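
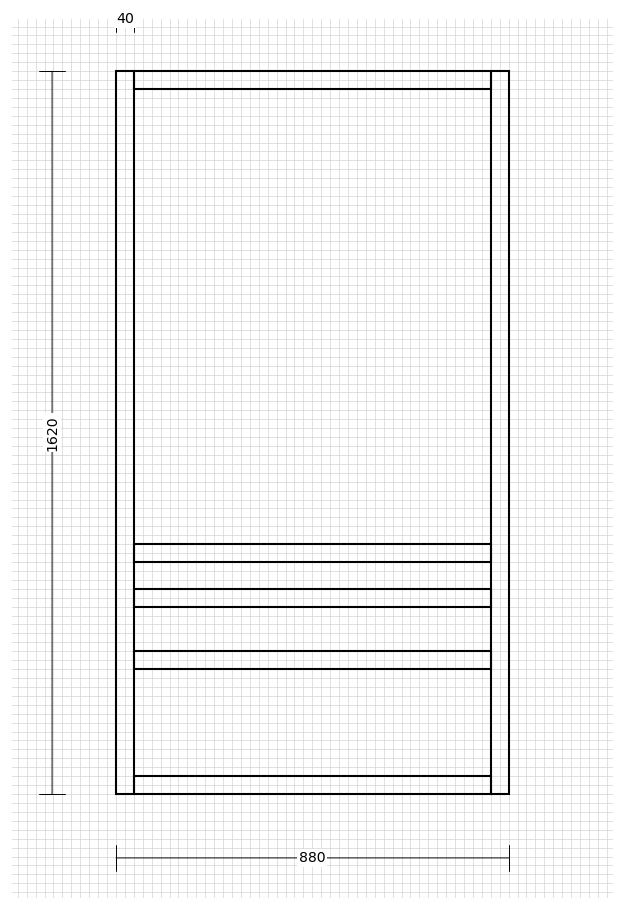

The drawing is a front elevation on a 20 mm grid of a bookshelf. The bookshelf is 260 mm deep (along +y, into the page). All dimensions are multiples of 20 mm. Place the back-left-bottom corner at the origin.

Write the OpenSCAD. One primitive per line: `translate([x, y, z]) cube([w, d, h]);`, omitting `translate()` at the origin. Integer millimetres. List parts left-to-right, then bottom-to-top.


cube([40, 260, 1620]);
translate([40, 0, 0]) cube([800, 260, 40]);
translate([40, 0, 280]) cube([800, 260, 40]);
translate([40, 0, 420]) cube([800, 260, 40]);
translate([40, 0, 520]) cube([800, 260, 40]);
translate([40, 0, 1580]) cube([800, 260, 40]);
translate([840, 0, 0]) cube([40, 260, 1620]);


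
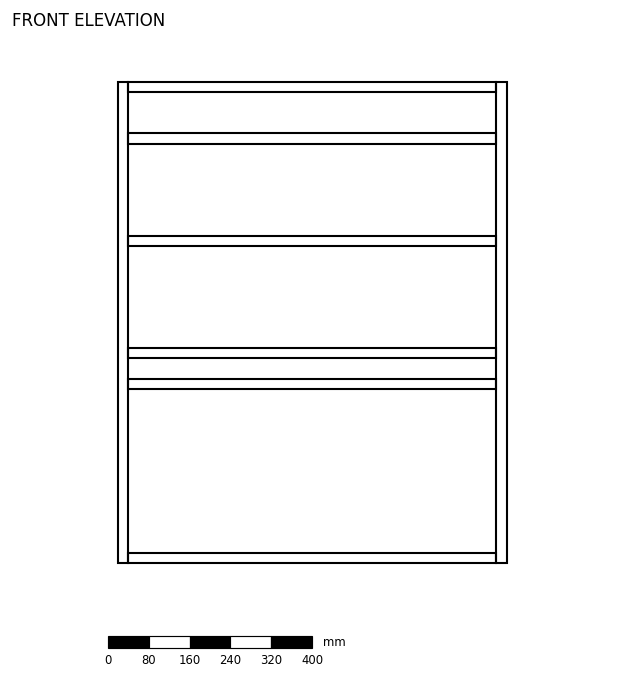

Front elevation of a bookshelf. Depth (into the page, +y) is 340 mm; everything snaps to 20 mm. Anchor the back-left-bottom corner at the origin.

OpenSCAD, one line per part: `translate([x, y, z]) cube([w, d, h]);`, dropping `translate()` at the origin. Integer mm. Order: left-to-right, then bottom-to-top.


cube([20, 340, 940]);
translate([20, 0, 0]) cube([720, 340, 20]);
translate([20, 0, 340]) cube([720, 340, 20]);
translate([20, 0, 400]) cube([720, 340, 20]);
translate([20, 0, 620]) cube([720, 340, 20]);
translate([20, 0, 820]) cube([720, 340, 20]);
translate([20, 0, 920]) cube([720, 340, 20]);
translate([740, 0, 0]) cube([20, 340, 940]);


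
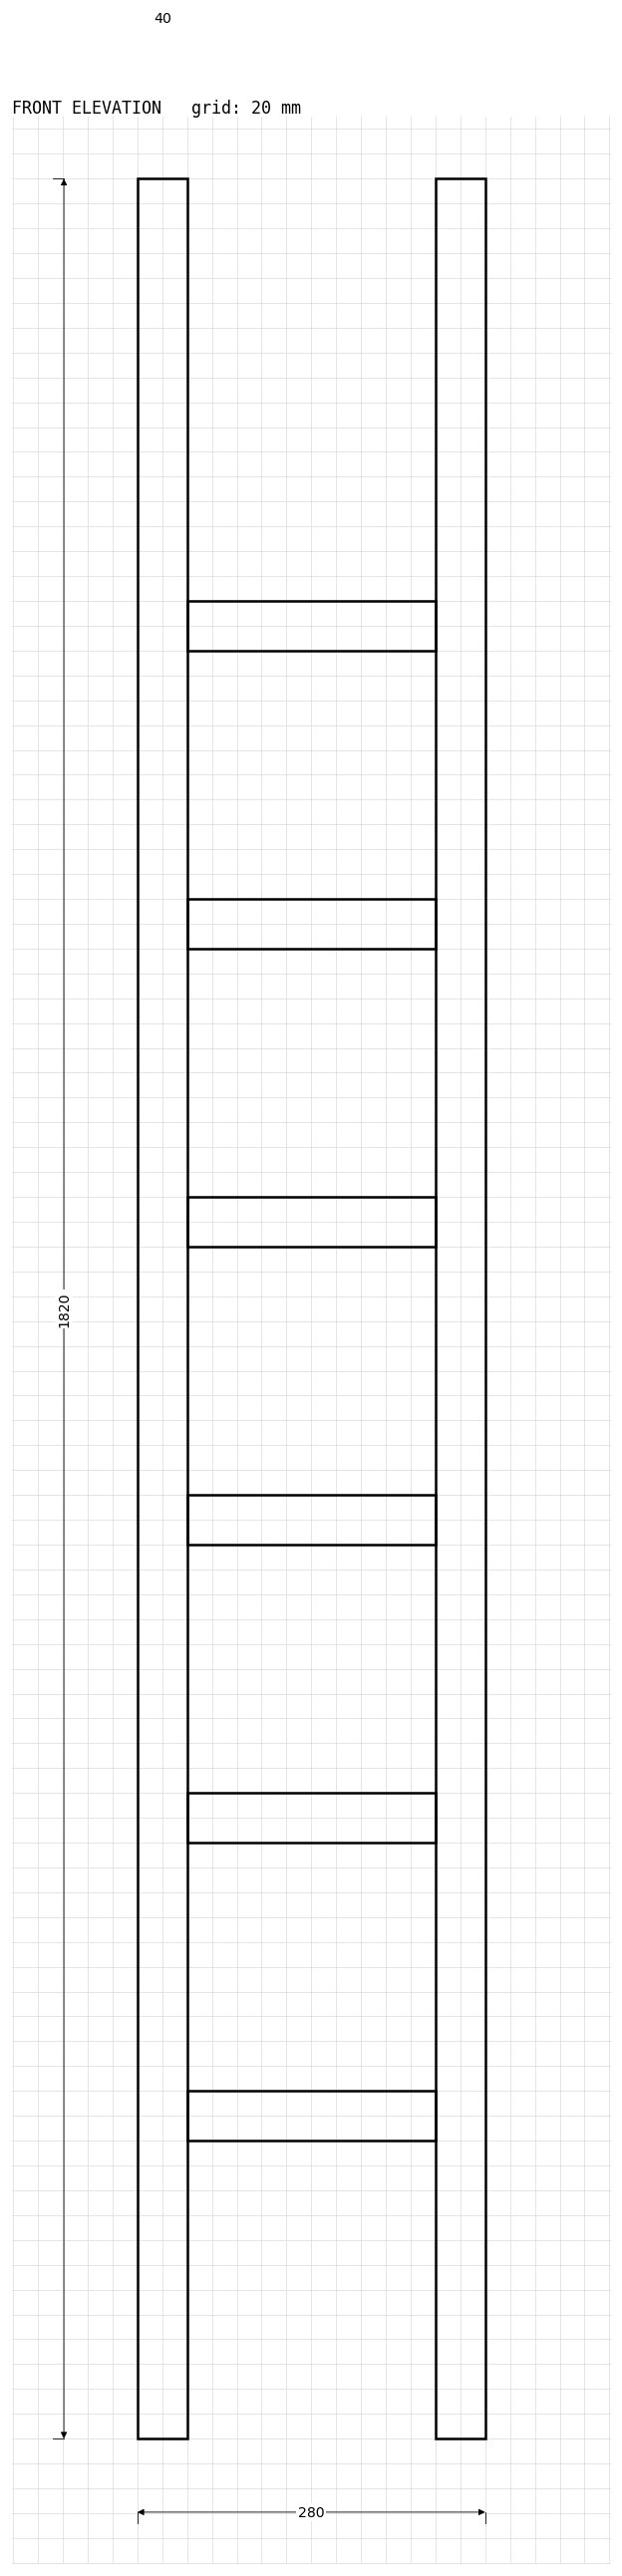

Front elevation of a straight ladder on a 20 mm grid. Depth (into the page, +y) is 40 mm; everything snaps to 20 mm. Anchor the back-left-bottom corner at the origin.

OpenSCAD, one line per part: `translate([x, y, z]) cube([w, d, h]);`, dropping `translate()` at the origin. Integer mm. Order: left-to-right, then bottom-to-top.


cube([40, 40, 1820]);
translate([40, 0, 240]) cube([200, 40, 40]);
translate([40, 0, 480]) cube([200, 40, 40]);
translate([40, 0, 720]) cube([200, 40, 40]);
translate([40, 0, 960]) cube([200, 40, 40]);
translate([40, 0, 1200]) cube([200, 40, 40]);
translate([40, 0, 1440]) cube([200, 40, 40]);
translate([240, 0, 0]) cube([40, 40, 1820]);


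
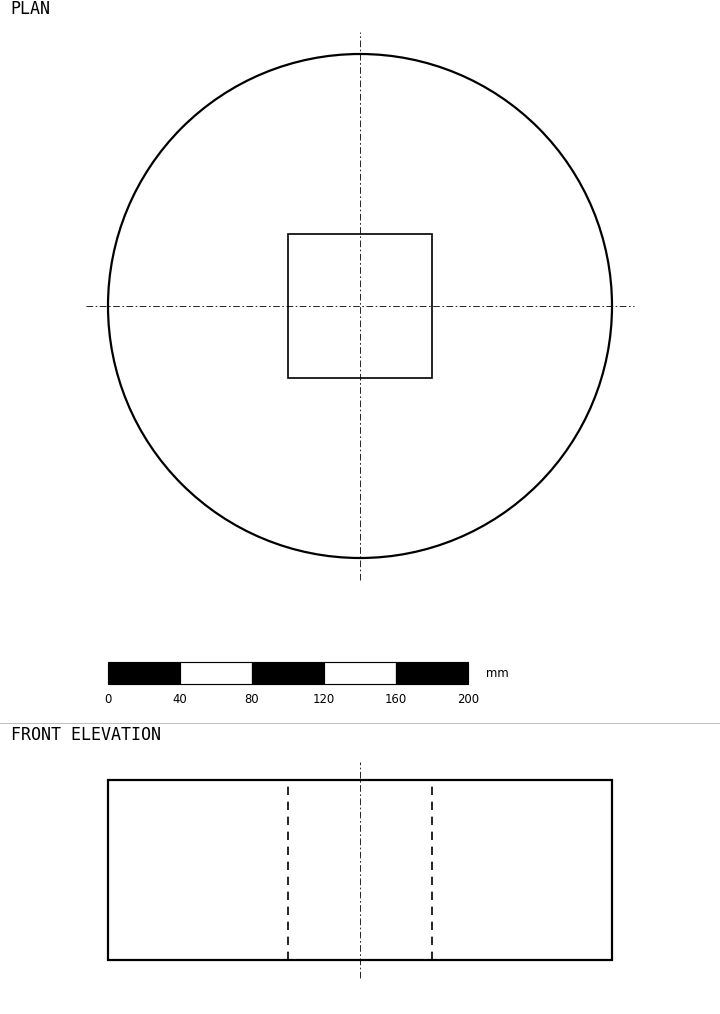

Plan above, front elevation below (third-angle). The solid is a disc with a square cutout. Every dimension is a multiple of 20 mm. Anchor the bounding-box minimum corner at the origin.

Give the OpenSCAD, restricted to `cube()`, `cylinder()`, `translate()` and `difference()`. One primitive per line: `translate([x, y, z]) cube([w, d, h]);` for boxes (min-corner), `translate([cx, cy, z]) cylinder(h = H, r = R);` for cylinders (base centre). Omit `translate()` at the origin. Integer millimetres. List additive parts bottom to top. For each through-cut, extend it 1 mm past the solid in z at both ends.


difference() {
  translate([140, 140, 0]) cylinder(h = 100, r = 140);
  translate([100, 100, -1]) cube([80, 80, 102]);
}


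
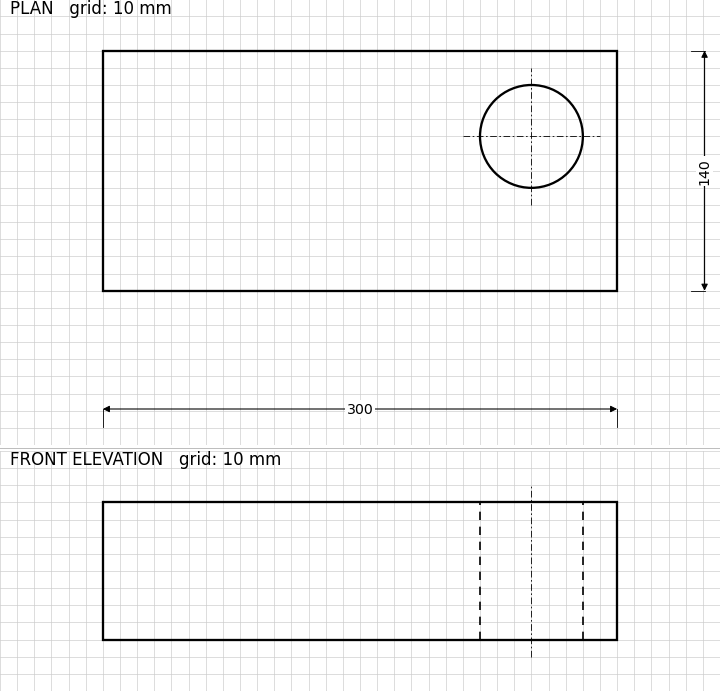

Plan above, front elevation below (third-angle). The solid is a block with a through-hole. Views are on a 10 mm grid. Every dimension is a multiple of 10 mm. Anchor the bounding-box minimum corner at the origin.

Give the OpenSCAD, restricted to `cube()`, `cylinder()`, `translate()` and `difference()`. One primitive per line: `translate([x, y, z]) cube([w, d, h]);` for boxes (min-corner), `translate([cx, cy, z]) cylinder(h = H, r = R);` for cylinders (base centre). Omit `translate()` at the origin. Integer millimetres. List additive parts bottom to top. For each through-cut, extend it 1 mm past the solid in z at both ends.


difference() {
  cube([300, 140, 80]);
  translate([250, 90, -1]) cylinder(h = 82, r = 30);
}


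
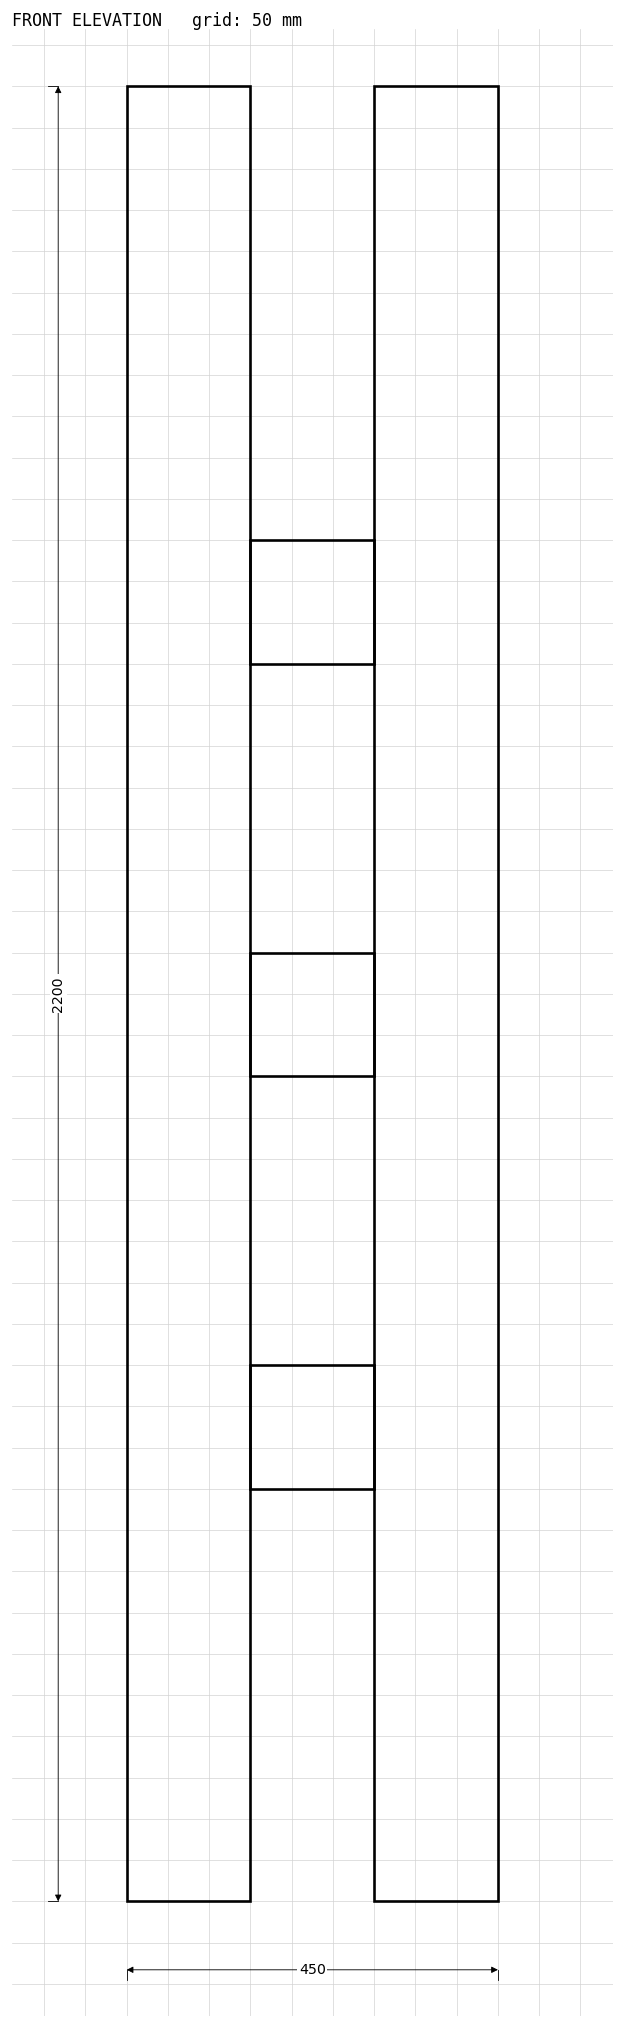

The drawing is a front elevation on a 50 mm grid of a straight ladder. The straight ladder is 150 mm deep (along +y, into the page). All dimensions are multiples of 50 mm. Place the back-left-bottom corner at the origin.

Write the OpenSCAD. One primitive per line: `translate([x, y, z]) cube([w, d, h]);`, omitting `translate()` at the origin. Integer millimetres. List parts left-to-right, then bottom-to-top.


cube([150, 150, 2200]);
translate([150, 0, 500]) cube([150, 150, 150]);
translate([150, 0, 1000]) cube([150, 150, 150]);
translate([150, 0, 1500]) cube([150, 150, 150]);
translate([300, 0, 0]) cube([150, 150, 2200]);


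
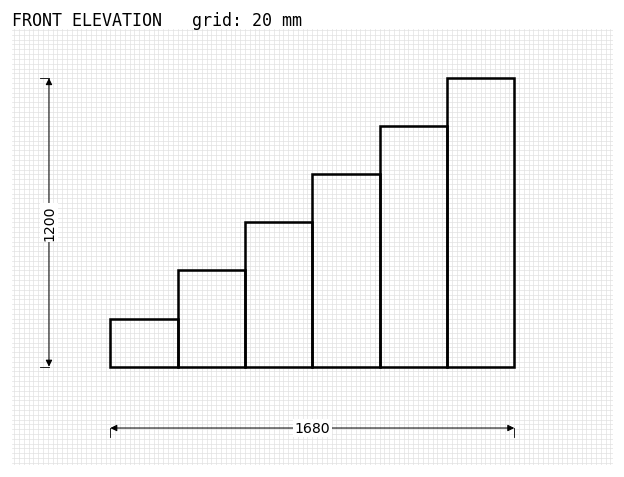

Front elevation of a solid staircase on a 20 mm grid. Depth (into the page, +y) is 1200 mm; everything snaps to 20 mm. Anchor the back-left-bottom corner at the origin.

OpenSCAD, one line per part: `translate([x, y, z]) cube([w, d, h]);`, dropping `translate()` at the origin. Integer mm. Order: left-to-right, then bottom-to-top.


cube([280, 1200, 200]);
translate([280, 0, 0]) cube([280, 1200, 400]);
translate([560, 0, 0]) cube([280, 1200, 600]);
translate([840, 0, 0]) cube([280, 1200, 800]);
translate([1120, 0, 0]) cube([280, 1200, 1000]);
translate([1400, 0, 0]) cube([280, 1200, 1200]);


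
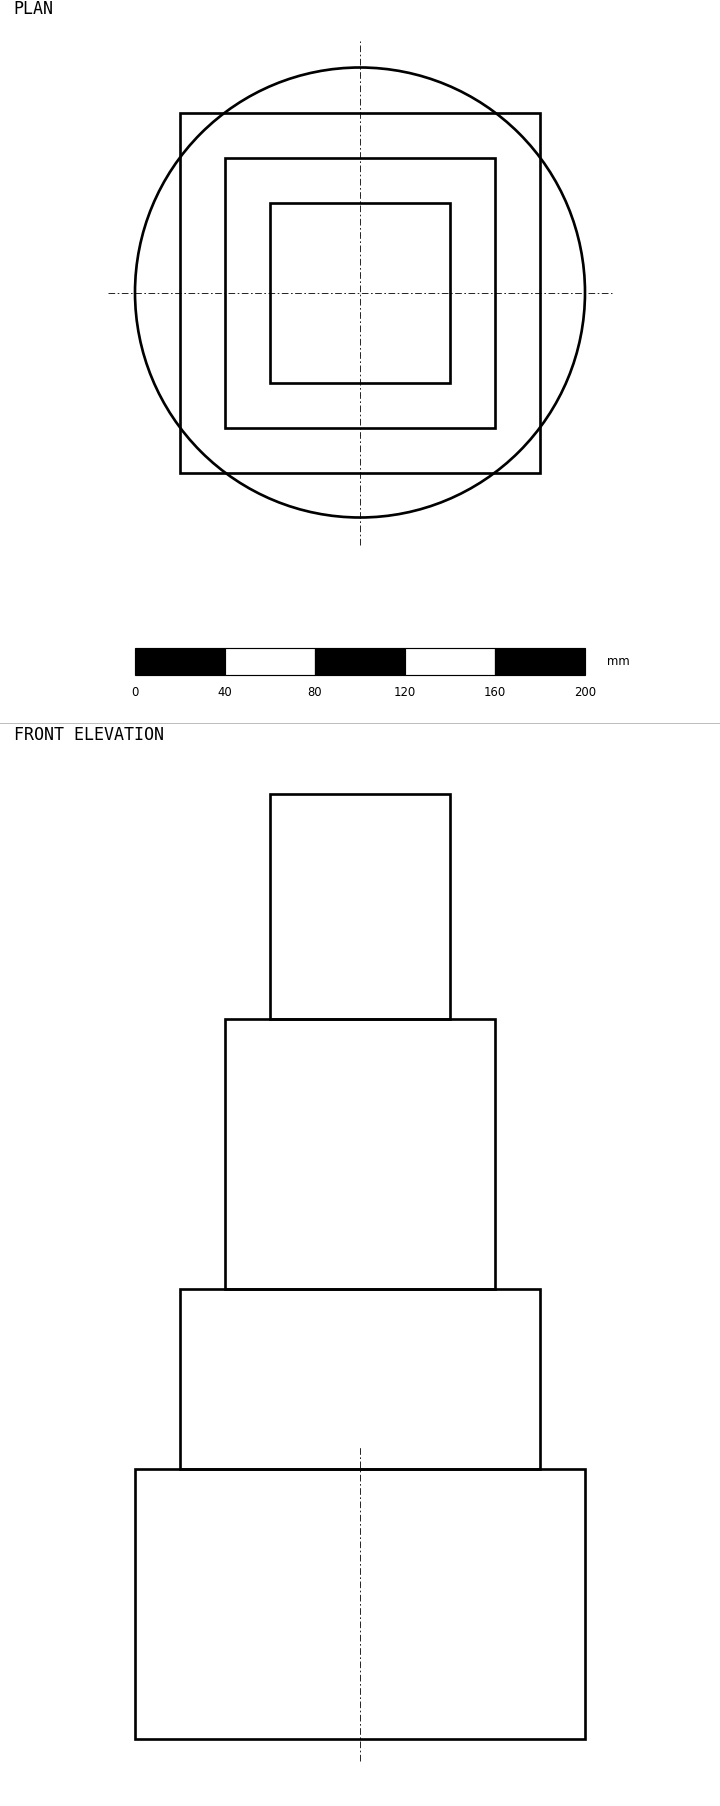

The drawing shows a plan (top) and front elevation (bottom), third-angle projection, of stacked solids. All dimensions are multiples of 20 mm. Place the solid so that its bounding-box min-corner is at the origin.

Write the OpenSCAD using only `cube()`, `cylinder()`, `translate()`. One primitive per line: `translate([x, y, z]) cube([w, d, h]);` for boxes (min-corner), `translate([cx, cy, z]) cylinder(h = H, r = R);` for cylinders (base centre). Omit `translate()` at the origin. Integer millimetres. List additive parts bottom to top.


translate([100, 100, 0]) cylinder(h = 120, r = 100);
translate([20, 20, 120]) cube([160, 160, 80]);
translate([40, 40, 200]) cube([120, 120, 120]);
translate([60, 60, 320]) cube([80, 80, 100]);


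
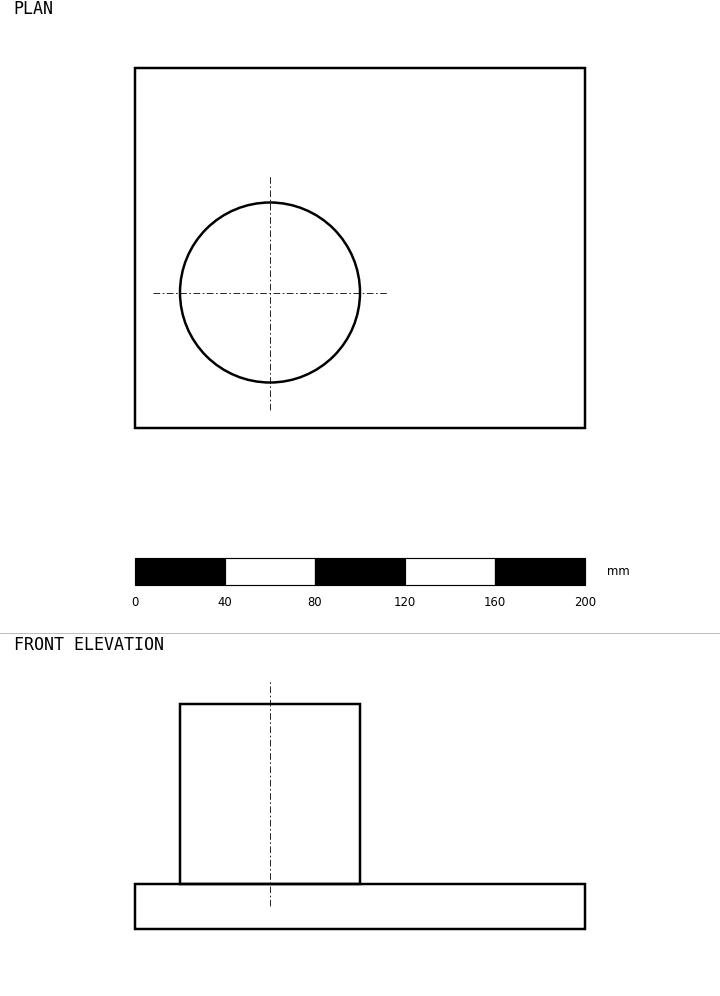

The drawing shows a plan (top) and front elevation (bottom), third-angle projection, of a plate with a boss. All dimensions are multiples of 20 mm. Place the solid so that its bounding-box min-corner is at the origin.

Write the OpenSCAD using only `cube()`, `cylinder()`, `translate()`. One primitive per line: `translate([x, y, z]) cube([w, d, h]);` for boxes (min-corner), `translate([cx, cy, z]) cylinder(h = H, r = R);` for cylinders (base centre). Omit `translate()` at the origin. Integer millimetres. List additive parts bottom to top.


cube([200, 160, 20]);
translate([60, 60, 20]) cylinder(h = 80, r = 40);


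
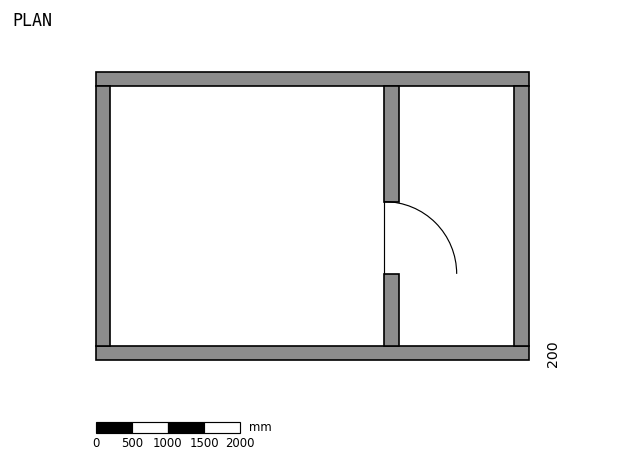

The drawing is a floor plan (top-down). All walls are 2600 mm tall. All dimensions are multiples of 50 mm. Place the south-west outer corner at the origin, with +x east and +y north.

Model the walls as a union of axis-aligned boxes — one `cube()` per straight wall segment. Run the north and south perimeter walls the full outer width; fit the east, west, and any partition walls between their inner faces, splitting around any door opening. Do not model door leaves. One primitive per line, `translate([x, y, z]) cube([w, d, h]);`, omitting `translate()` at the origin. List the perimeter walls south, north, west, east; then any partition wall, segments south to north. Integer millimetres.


cube([6000, 200, 2600]);
translate([0, 3800, 0]) cube([6000, 200, 2600]);
translate([0, 200, 0]) cube([200, 3600, 2600]);
translate([5800, 200, 0]) cube([200, 3600, 2600]);
translate([4000, 200, 0]) cube([200, 1000, 2600]);
translate([4000, 2200, 0]) cube([200, 1600, 2600]);


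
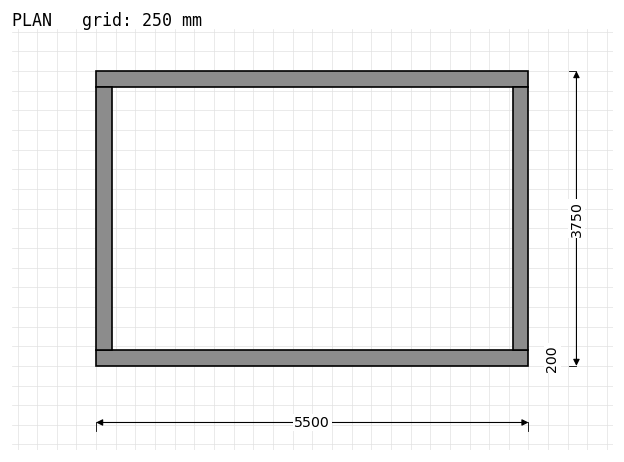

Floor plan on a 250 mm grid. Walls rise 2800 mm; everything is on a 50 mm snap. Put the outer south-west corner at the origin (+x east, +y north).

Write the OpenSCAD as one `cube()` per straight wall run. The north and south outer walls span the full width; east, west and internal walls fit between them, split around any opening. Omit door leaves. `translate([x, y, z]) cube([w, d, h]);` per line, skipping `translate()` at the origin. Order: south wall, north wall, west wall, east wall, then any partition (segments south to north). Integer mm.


cube([5500, 200, 2800]);
translate([0, 3550, 0]) cube([5500, 200, 2800]);
translate([0, 200, 0]) cube([200, 3350, 2800]);
translate([5300, 200, 0]) cube([200, 3350, 2800]);


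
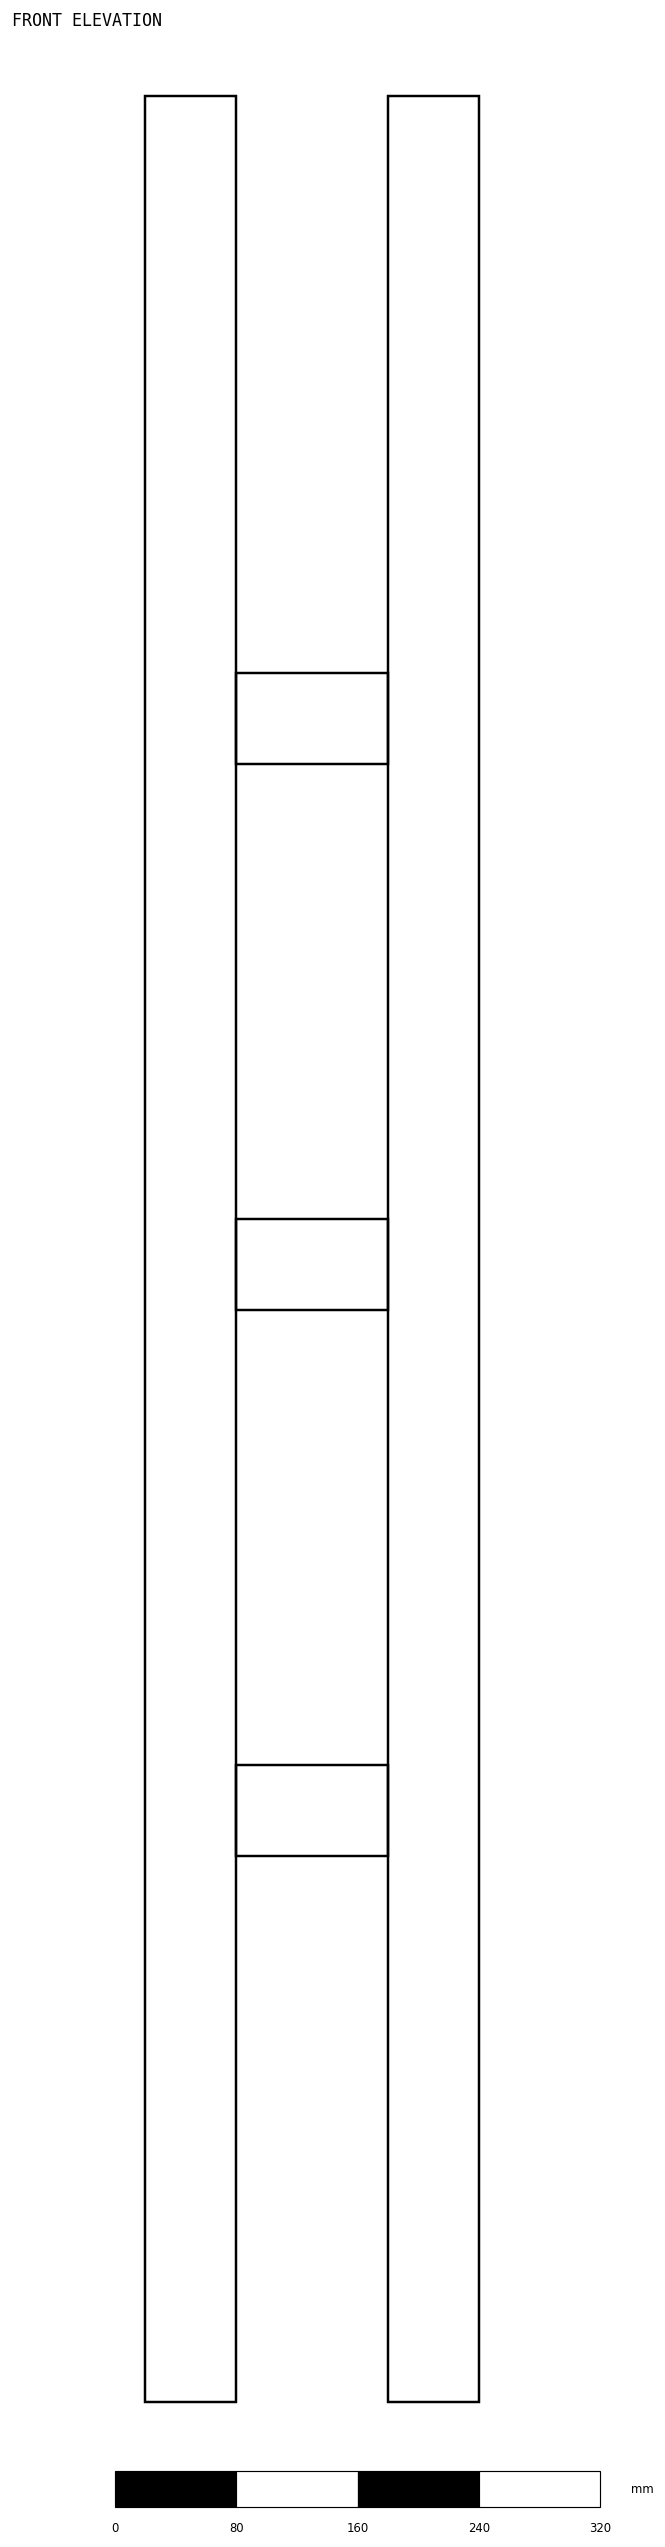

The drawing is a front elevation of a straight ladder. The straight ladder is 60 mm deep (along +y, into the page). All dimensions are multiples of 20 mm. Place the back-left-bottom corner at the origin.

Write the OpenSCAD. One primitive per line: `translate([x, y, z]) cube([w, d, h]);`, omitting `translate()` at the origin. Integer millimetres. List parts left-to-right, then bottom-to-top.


cube([60, 60, 1520]);
translate([60, 0, 360]) cube([100, 60, 60]);
translate([60, 0, 720]) cube([100, 60, 60]);
translate([60, 0, 1080]) cube([100, 60, 60]);
translate([160, 0, 0]) cube([60, 60, 1520]);


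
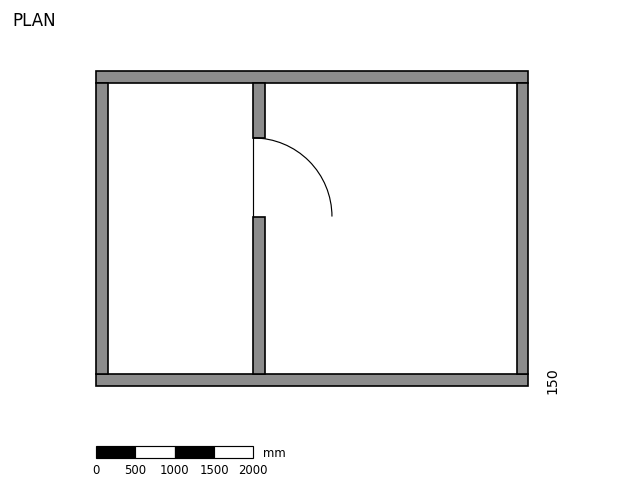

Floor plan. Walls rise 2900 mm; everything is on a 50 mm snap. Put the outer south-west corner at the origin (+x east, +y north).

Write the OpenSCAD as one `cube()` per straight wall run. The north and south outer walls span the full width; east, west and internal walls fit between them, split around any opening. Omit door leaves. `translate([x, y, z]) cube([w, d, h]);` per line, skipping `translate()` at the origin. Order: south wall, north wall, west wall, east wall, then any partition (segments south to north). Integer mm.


cube([5500, 150, 2900]);
translate([0, 3850, 0]) cube([5500, 150, 2900]);
translate([0, 150, 0]) cube([150, 3700, 2900]);
translate([5350, 150, 0]) cube([150, 3700, 2900]);
translate([2000, 150, 0]) cube([150, 2000, 2900]);
translate([2000, 3150, 0]) cube([150, 700, 2900]);


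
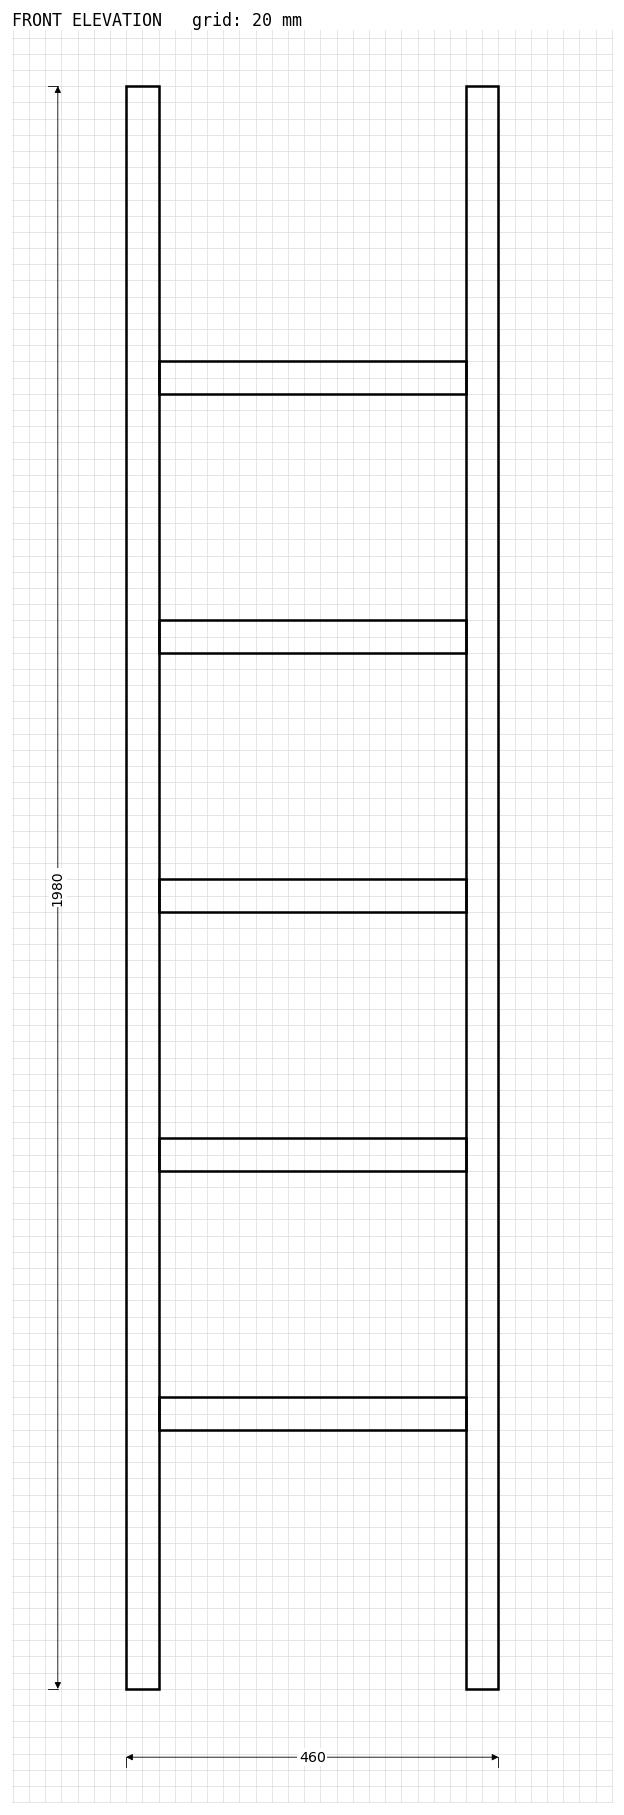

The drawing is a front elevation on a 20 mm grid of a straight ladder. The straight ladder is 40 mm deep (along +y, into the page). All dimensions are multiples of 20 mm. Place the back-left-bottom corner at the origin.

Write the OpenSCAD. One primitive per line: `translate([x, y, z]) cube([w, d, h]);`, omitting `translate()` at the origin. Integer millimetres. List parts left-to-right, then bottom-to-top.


cube([40, 40, 1980]);
translate([40, 0, 320]) cube([380, 40, 40]);
translate([40, 0, 640]) cube([380, 40, 40]);
translate([40, 0, 960]) cube([380, 40, 40]);
translate([40, 0, 1280]) cube([380, 40, 40]);
translate([40, 0, 1600]) cube([380, 40, 40]);
translate([420, 0, 0]) cube([40, 40, 1980]);


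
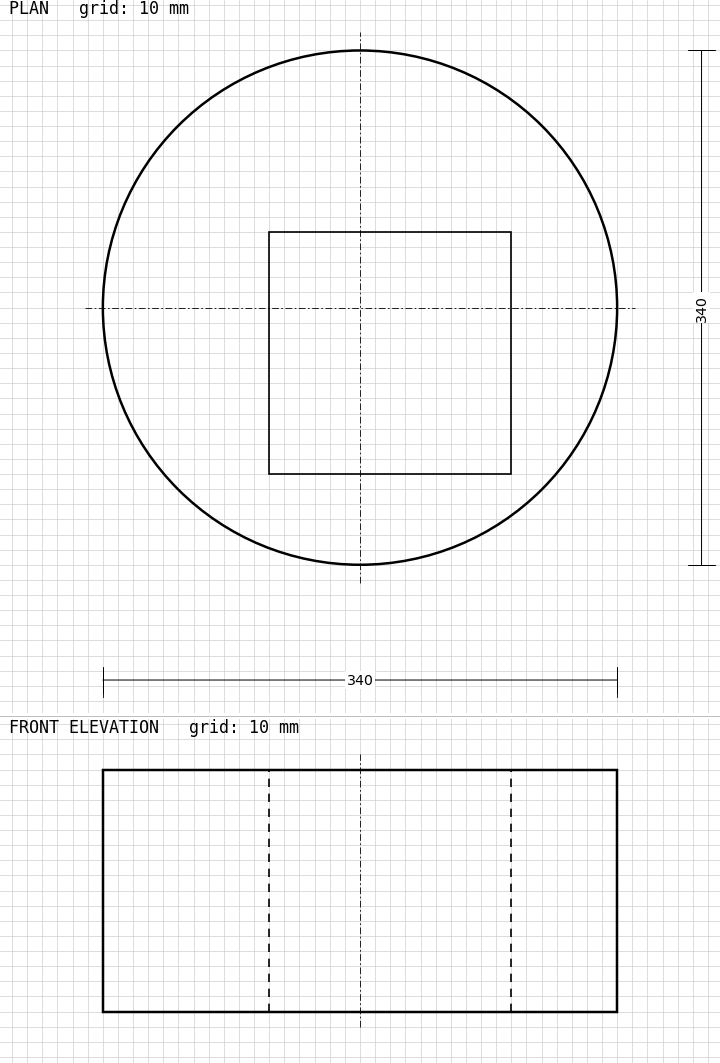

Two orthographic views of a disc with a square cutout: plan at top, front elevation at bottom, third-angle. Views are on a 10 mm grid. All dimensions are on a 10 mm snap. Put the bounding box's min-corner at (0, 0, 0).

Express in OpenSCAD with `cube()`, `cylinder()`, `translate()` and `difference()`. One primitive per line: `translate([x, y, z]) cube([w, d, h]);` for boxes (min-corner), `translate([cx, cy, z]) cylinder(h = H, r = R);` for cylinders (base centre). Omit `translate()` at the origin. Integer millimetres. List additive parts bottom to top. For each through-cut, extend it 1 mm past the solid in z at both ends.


difference() {
  translate([170, 170, 0]) cylinder(h = 160, r = 170);
  translate([110, 60, -1]) cube([160, 160, 162]);
}


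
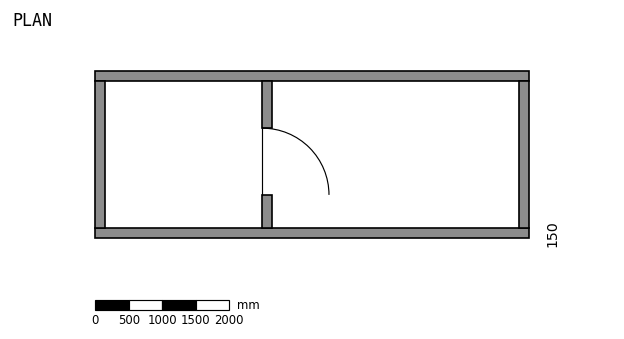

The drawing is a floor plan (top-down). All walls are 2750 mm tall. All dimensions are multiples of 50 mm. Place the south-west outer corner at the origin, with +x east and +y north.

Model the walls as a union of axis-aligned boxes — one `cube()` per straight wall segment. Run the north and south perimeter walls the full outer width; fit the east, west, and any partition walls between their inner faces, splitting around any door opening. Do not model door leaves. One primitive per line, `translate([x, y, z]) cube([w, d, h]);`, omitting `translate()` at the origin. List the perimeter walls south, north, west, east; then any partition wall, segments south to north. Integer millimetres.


cube([6500, 150, 2750]);
translate([0, 2350, 0]) cube([6500, 150, 2750]);
translate([0, 150, 0]) cube([150, 2200, 2750]);
translate([6350, 150, 0]) cube([150, 2200, 2750]);
translate([2500, 150, 0]) cube([150, 500, 2750]);
translate([2500, 1650, 0]) cube([150, 700, 2750]);


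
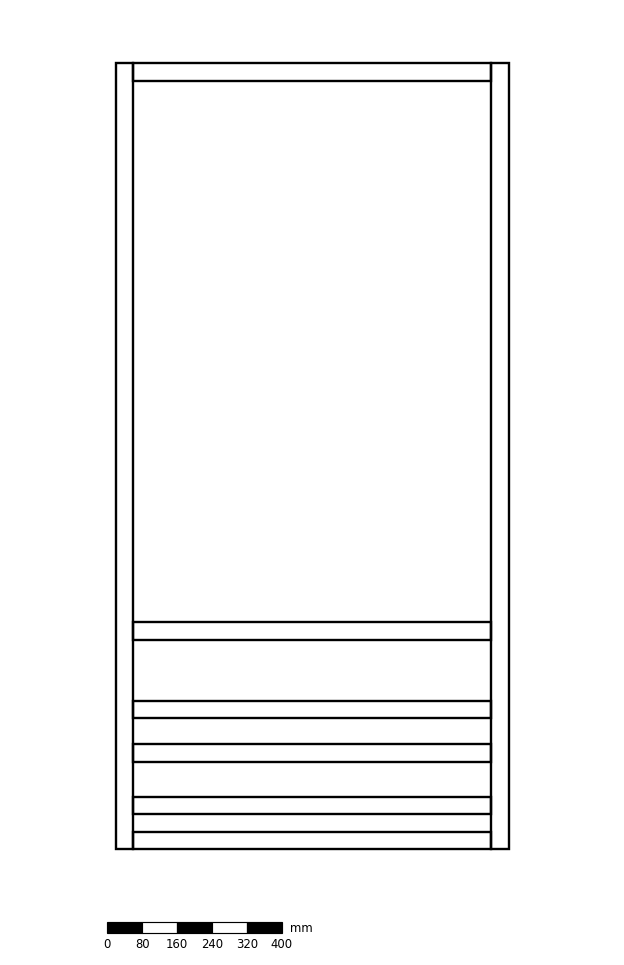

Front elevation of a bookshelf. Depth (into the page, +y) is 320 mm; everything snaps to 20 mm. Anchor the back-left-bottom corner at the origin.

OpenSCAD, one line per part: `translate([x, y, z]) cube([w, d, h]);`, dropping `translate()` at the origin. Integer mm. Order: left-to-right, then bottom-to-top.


cube([40, 320, 1800]);
translate([40, 0, 0]) cube([820, 320, 40]);
translate([40, 0, 80]) cube([820, 320, 40]);
translate([40, 0, 200]) cube([820, 320, 40]);
translate([40, 0, 300]) cube([820, 320, 40]);
translate([40, 0, 480]) cube([820, 320, 40]);
translate([40, 0, 1760]) cube([820, 320, 40]);
translate([860, 0, 0]) cube([40, 320, 1800]);


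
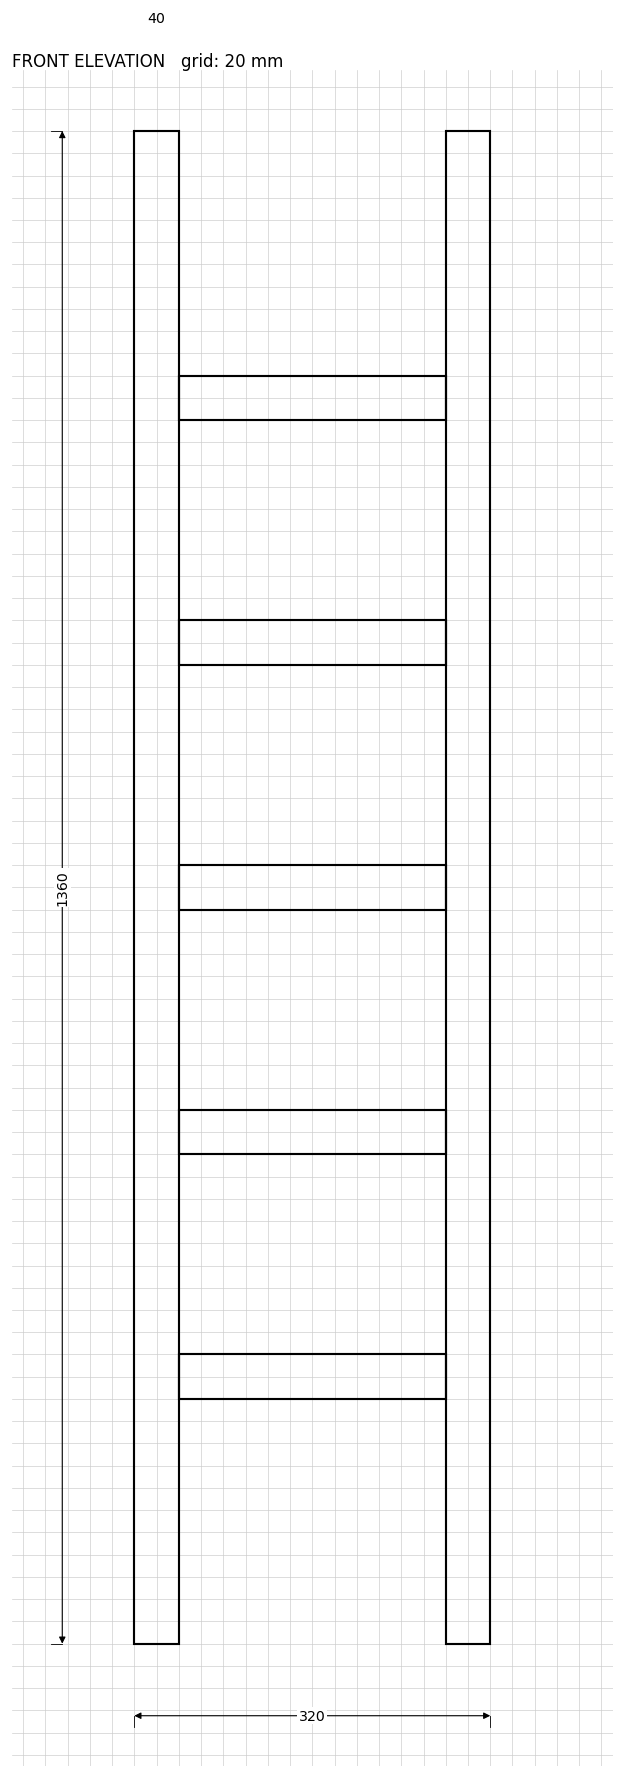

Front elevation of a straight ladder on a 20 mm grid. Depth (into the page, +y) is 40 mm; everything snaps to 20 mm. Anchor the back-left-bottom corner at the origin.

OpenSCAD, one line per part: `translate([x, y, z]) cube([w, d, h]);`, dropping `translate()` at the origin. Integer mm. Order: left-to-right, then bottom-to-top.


cube([40, 40, 1360]);
translate([40, 0, 220]) cube([240, 40, 40]);
translate([40, 0, 440]) cube([240, 40, 40]);
translate([40, 0, 660]) cube([240, 40, 40]);
translate([40, 0, 880]) cube([240, 40, 40]);
translate([40, 0, 1100]) cube([240, 40, 40]);
translate([280, 0, 0]) cube([40, 40, 1360]);


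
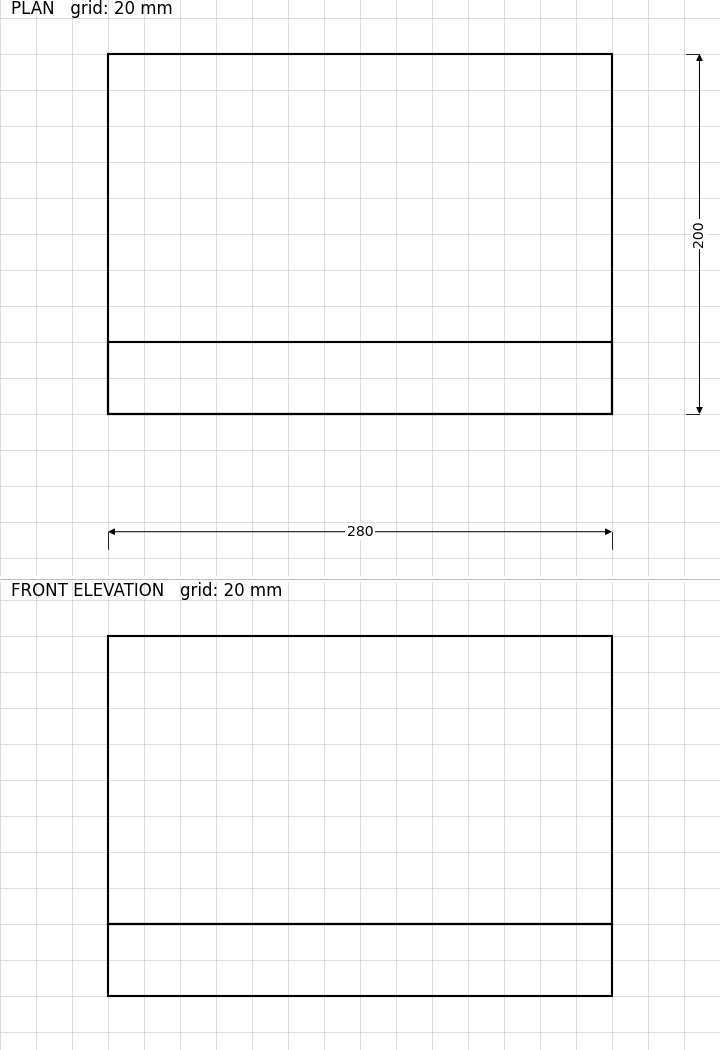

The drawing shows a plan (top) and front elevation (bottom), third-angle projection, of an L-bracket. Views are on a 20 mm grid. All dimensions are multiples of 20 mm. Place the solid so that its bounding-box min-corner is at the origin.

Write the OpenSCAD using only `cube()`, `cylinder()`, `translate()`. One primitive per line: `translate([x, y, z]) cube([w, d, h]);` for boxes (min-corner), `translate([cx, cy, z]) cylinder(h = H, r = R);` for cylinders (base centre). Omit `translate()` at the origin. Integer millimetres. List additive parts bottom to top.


cube([280, 200, 40]);
translate([0, 0, 40]) cube([280, 40, 160]);


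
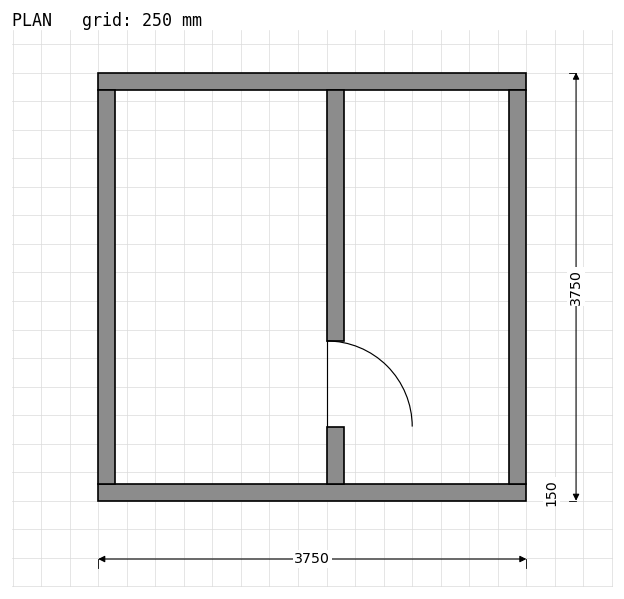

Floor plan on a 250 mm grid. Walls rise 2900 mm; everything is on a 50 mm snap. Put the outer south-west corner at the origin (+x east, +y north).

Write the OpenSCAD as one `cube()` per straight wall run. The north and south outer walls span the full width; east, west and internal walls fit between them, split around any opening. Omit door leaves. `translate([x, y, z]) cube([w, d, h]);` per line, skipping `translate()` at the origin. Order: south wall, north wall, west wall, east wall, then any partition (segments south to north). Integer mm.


cube([3750, 150, 2900]);
translate([0, 3600, 0]) cube([3750, 150, 2900]);
translate([0, 150, 0]) cube([150, 3450, 2900]);
translate([3600, 150, 0]) cube([150, 3450, 2900]);
translate([2000, 150, 0]) cube([150, 500, 2900]);
translate([2000, 1400, 0]) cube([150, 2200, 2900]);


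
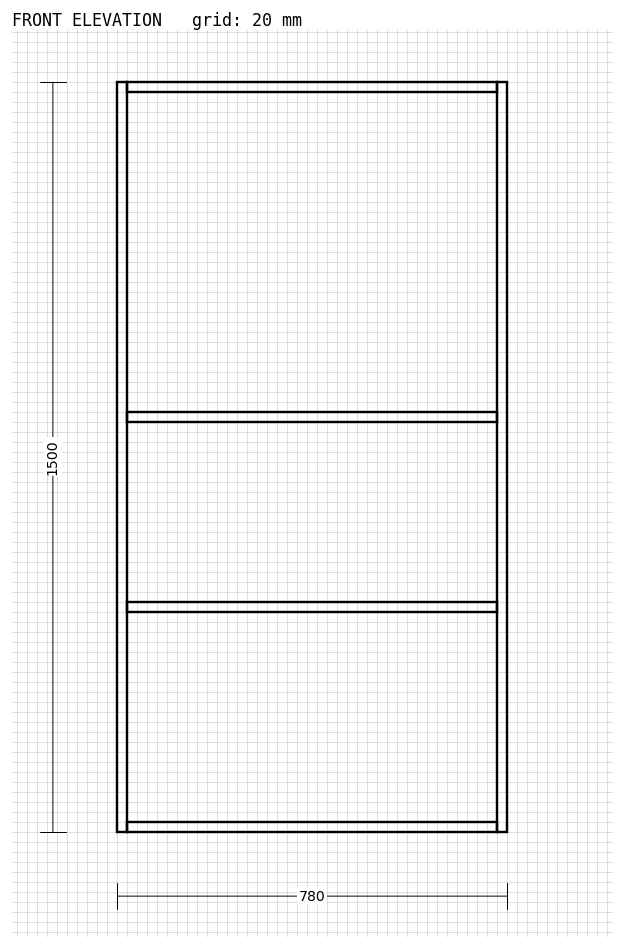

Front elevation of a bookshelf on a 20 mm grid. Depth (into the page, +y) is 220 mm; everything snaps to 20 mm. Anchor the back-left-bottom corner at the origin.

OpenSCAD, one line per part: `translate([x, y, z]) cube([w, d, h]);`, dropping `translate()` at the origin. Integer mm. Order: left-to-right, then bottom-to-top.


cube([20, 220, 1500]);
translate([20, 0, 0]) cube([740, 220, 20]);
translate([20, 0, 440]) cube([740, 220, 20]);
translate([20, 0, 820]) cube([740, 220, 20]);
translate([20, 0, 1480]) cube([740, 220, 20]);
translate([760, 0, 0]) cube([20, 220, 1500]);


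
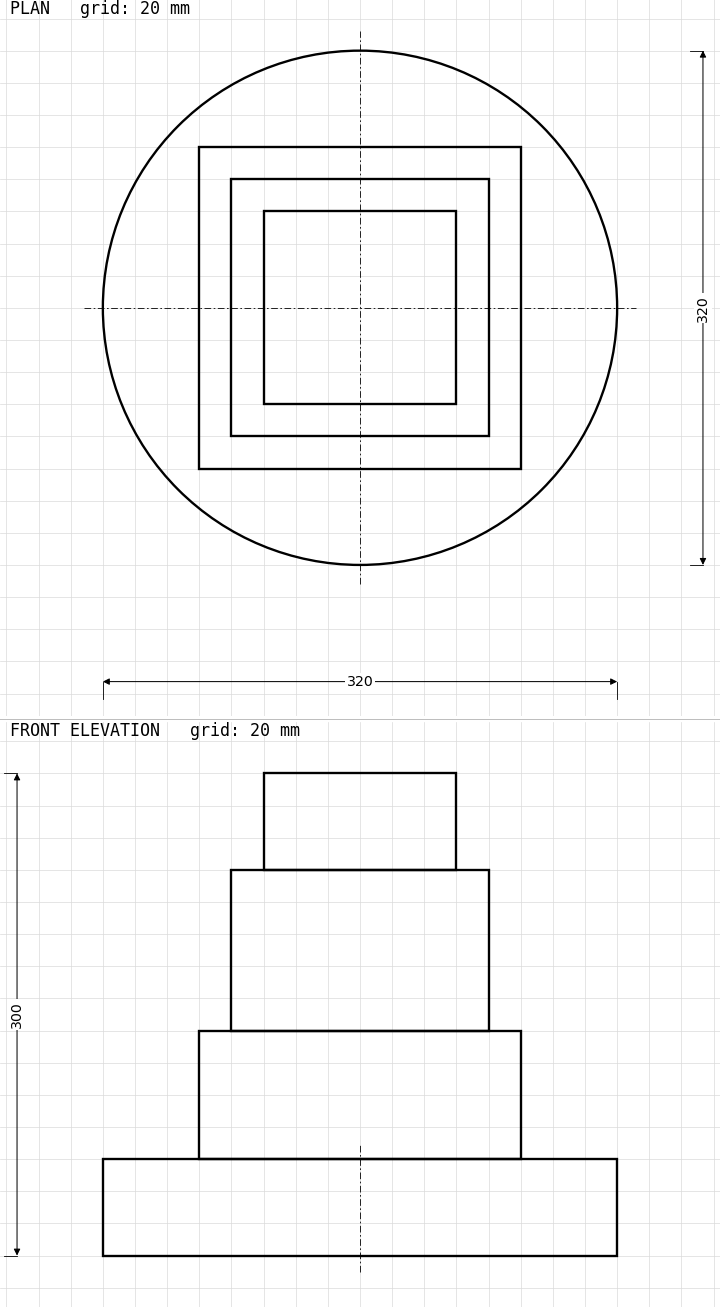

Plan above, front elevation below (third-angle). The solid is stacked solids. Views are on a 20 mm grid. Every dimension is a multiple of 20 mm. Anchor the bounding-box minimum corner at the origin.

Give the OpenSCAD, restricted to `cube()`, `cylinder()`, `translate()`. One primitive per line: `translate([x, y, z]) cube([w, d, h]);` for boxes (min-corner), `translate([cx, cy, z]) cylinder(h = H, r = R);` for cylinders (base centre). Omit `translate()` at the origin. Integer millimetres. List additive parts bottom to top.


translate([160, 160, 0]) cylinder(h = 60, r = 160);
translate([60, 60, 60]) cube([200, 200, 80]);
translate([80, 80, 140]) cube([160, 160, 100]);
translate([100, 100, 240]) cube([120, 120, 60]);


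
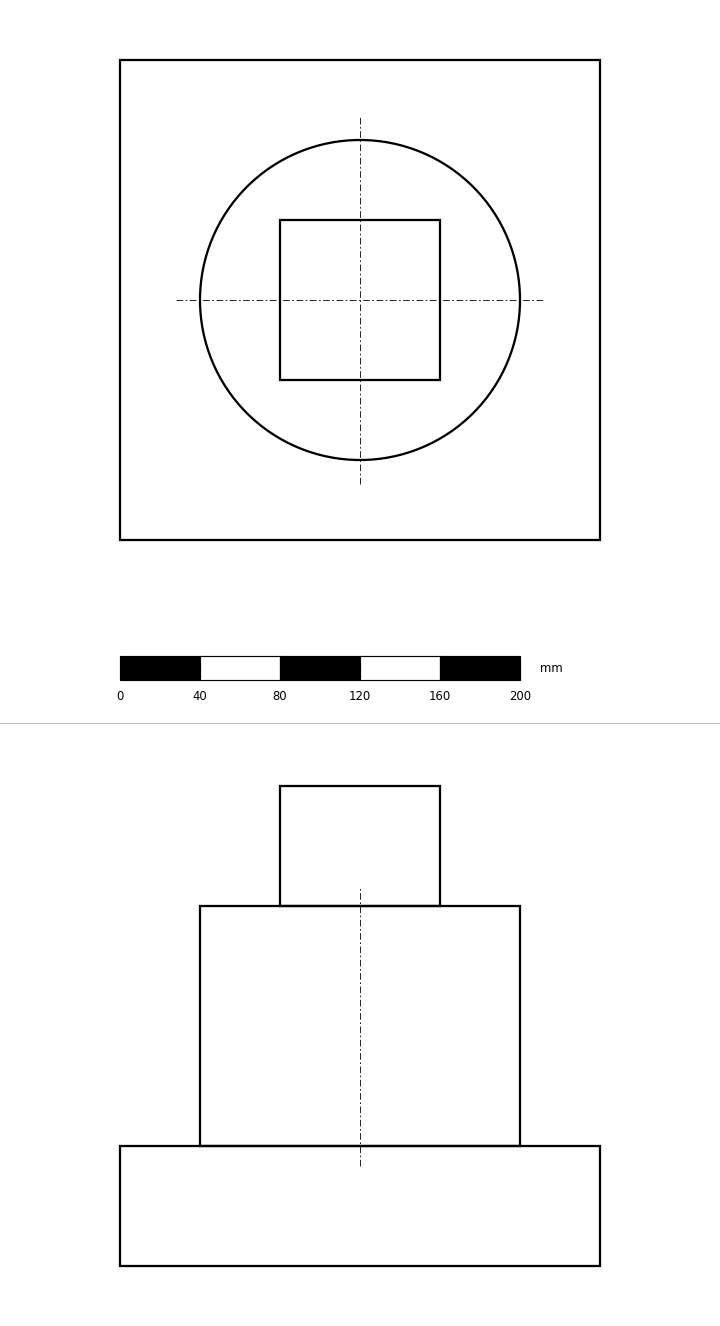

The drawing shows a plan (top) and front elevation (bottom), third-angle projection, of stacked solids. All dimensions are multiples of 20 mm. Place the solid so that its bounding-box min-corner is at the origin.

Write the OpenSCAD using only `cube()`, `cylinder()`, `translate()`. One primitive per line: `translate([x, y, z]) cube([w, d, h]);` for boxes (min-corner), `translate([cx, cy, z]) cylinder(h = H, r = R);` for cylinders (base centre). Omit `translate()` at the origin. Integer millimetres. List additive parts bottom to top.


cube([240, 240, 60]);
translate([120, 120, 60]) cylinder(h = 120, r = 80);
translate([80, 80, 180]) cube([80, 80, 60]);


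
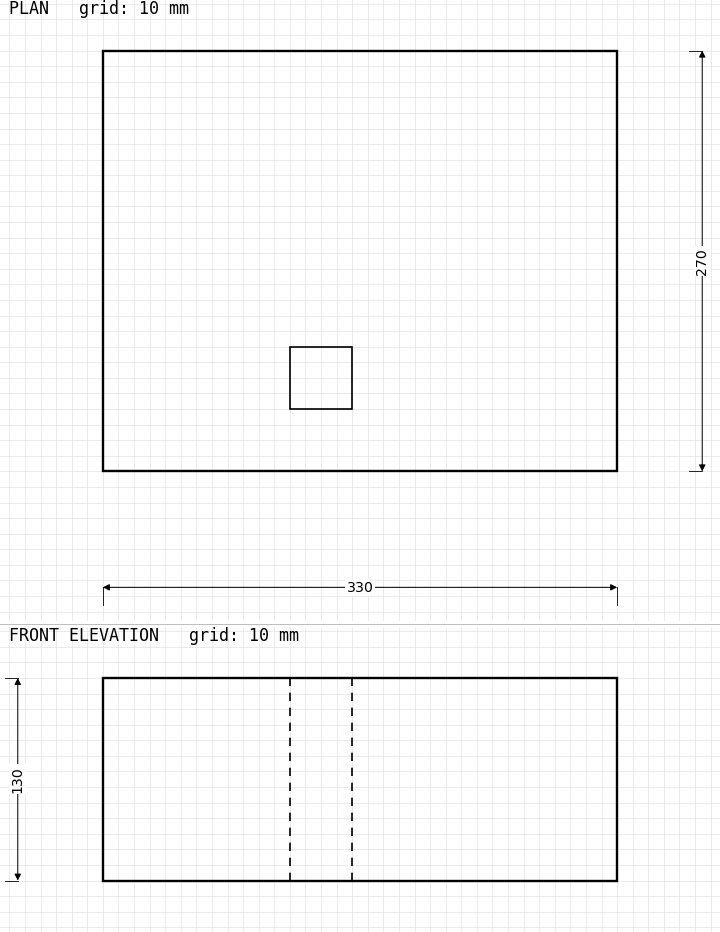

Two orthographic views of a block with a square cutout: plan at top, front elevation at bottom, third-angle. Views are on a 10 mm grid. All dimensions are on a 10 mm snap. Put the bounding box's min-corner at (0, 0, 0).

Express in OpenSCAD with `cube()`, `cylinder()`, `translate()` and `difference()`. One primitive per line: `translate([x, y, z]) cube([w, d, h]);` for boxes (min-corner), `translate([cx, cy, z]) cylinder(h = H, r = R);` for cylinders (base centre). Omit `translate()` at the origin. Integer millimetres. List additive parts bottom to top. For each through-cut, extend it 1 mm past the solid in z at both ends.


difference() {
  cube([330, 270, 130]);
  translate([120, 40, -1]) cube([40, 40, 132]);
}


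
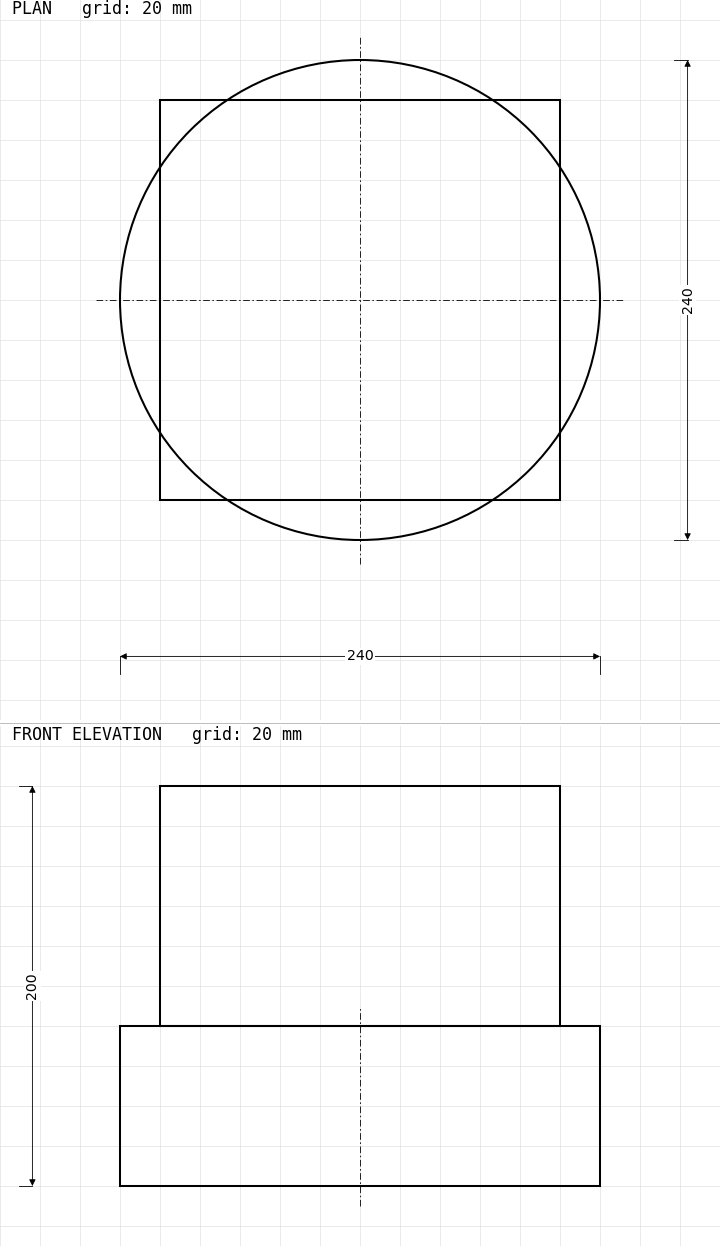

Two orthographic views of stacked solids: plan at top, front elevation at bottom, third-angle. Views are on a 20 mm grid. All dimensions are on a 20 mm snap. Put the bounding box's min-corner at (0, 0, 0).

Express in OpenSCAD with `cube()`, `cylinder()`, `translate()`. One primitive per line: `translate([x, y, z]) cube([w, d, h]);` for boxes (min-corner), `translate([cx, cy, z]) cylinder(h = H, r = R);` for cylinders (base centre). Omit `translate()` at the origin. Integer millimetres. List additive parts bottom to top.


translate([120, 120, 0]) cylinder(h = 80, r = 120);
translate([20, 20, 80]) cube([200, 200, 120]);


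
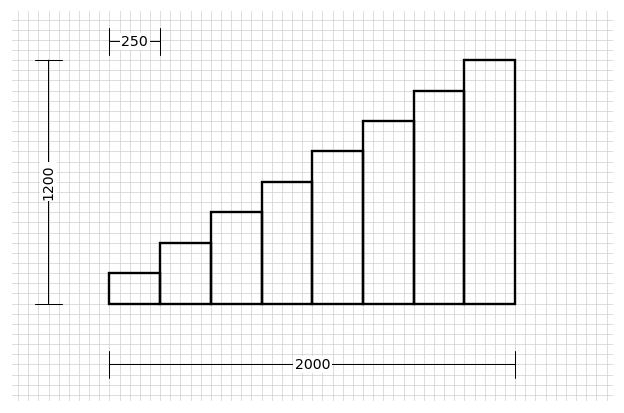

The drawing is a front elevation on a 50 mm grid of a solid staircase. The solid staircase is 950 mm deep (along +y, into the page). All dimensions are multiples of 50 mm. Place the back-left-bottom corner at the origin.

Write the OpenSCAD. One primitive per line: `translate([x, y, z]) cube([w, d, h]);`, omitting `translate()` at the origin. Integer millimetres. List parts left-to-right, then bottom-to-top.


cube([250, 950, 150]);
translate([250, 0, 0]) cube([250, 950, 300]);
translate([500, 0, 0]) cube([250, 950, 450]);
translate([750, 0, 0]) cube([250, 950, 600]);
translate([1000, 0, 0]) cube([250, 950, 750]);
translate([1250, 0, 0]) cube([250, 950, 900]);
translate([1500, 0, 0]) cube([250, 950, 1050]);
translate([1750, 0, 0]) cube([250, 950, 1200]);


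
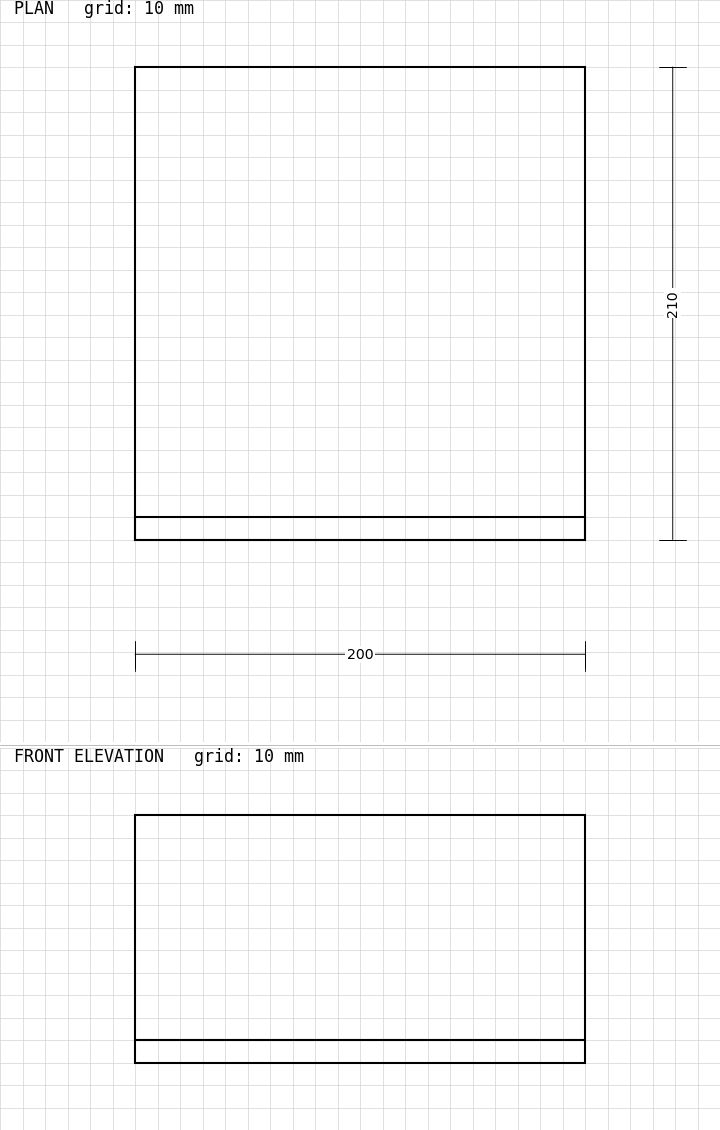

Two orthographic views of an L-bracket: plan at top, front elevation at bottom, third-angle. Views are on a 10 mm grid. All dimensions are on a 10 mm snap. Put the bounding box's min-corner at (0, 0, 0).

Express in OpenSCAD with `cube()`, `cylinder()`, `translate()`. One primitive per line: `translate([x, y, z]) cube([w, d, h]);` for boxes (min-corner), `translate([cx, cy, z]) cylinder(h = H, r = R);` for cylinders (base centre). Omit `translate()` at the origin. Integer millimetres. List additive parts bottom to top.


cube([200, 210, 10]);
translate([0, 0, 10]) cube([200, 10, 100]);


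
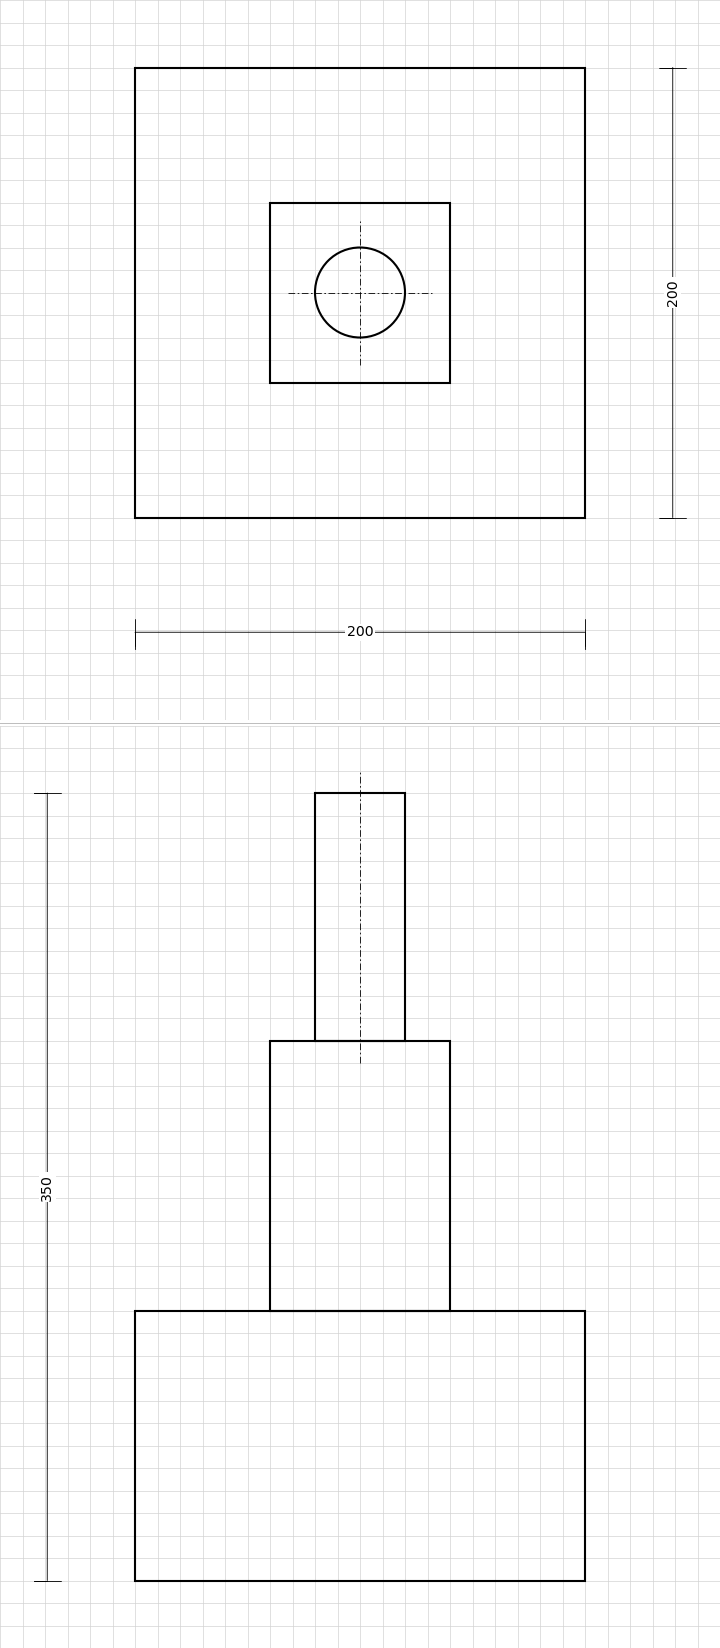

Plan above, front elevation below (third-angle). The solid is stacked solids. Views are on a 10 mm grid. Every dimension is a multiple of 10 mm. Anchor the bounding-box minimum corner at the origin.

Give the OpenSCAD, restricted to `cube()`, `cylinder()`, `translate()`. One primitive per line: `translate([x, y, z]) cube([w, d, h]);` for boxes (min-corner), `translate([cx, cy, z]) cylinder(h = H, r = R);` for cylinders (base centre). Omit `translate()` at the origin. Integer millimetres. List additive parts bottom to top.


cube([200, 200, 120]);
translate([60, 60, 120]) cube([80, 80, 120]);
translate([100, 100, 240]) cylinder(h = 110, r = 20);


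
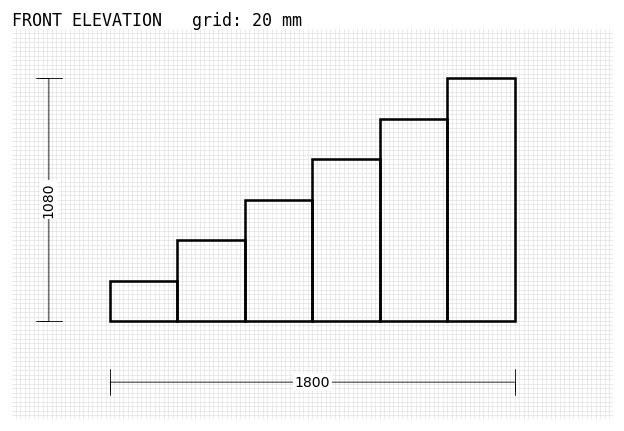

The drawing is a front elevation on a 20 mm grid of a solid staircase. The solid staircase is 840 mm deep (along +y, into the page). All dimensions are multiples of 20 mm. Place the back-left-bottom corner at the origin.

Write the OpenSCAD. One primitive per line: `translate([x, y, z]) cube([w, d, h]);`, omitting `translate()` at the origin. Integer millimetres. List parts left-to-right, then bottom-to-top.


cube([300, 840, 180]);
translate([300, 0, 0]) cube([300, 840, 360]);
translate([600, 0, 0]) cube([300, 840, 540]);
translate([900, 0, 0]) cube([300, 840, 720]);
translate([1200, 0, 0]) cube([300, 840, 900]);
translate([1500, 0, 0]) cube([300, 840, 1080]);


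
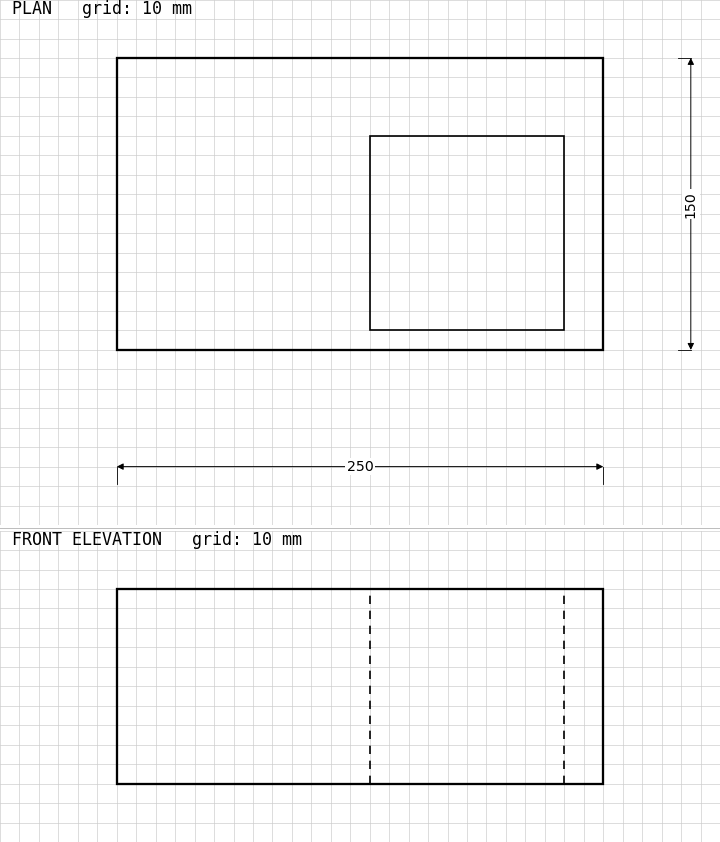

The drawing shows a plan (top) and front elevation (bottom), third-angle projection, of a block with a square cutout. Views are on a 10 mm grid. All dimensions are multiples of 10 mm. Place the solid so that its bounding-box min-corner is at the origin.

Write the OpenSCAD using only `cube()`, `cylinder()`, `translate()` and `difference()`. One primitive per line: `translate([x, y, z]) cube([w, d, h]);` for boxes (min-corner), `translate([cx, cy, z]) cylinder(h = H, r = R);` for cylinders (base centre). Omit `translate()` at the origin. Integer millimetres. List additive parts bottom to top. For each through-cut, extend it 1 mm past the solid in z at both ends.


difference() {
  cube([250, 150, 100]);
  translate([130, 10, -1]) cube([100, 100, 102]);
}


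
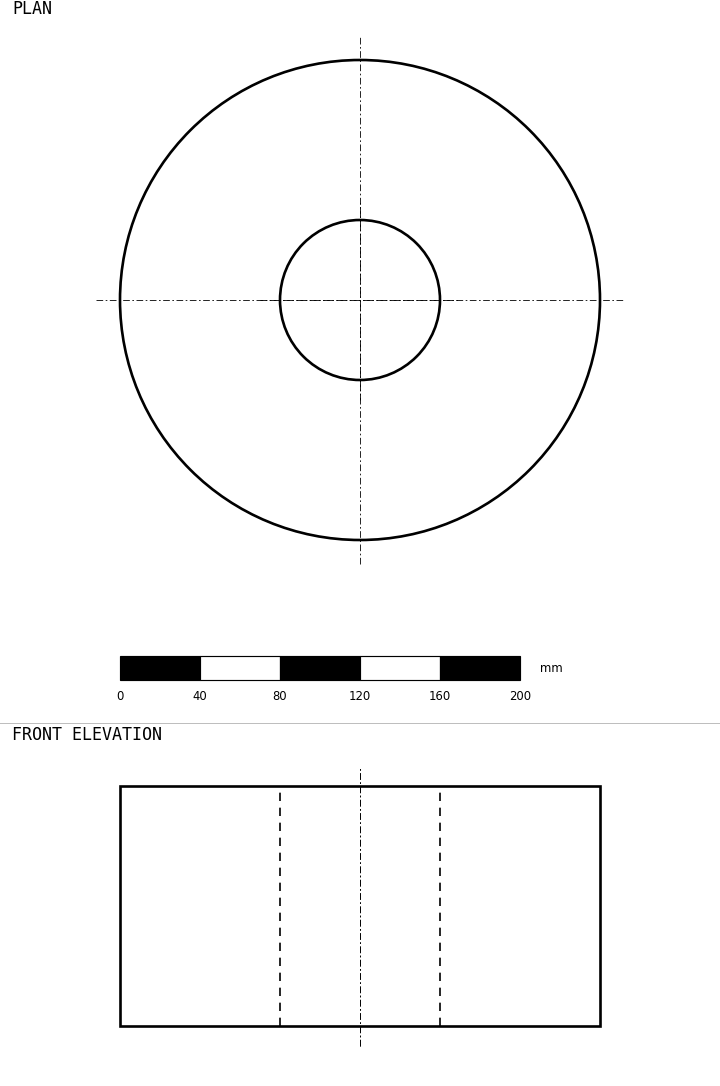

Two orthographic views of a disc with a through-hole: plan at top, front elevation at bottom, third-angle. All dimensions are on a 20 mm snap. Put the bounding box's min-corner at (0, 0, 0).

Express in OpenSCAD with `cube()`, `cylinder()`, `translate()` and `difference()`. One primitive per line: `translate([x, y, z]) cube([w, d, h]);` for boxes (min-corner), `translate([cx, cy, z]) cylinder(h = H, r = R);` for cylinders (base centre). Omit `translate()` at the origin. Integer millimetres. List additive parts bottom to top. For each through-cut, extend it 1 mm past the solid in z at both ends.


difference() {
  translate([120, 120, 0]) cylinder(h = 120, r = 120);
  translate([120, 120, -1]) cylinder(h = 122, r = 40);
}
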